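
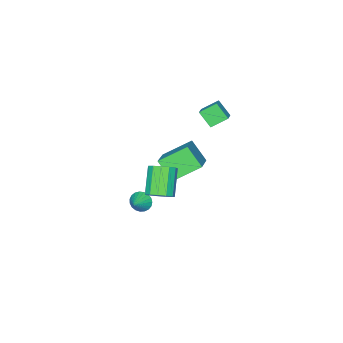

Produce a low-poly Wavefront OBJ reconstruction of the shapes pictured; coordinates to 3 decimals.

v 2.737 -1.802 -0.69
v 3.109 -2.336 -0.947
v 3.703 -1.418 -0.09
v 3.152 -2.13 -1.148
v 3.124 -1.867 -1.27
v 3.028 -1.593 -1.292
v 2.882 -1.355 -1.209
v 2.712 -1.194 -1.037
v 2.545 -1.138 -0.805
v 2.412 -1.197 -0.553
v 2.335 -1.36 -0.325
v 2.327 -1.6 -0.16
v 2.391 -1.875 -0.086
v 2.514 -2.136 -0.117
v 2.676 -2.34 -0.247
v 2.848 -2.451 -0.454
v 3.001 -2.45 -0.702
v -2.417 -3.88 -2.975
v -2.405 -5.072 -1.792
v -3.895 -2.837 -1.91
v -3.883 -4.029 -0.726
v -0.897 -2.811 -1.914
v -0.885 -4.003 -0.73
v -2.375 -1.768 -0.848
v -2.363 -2.96 0.335
v -4.77 -1.747 2.557
v -4.707 -2.639 3.46
v -4.085 -1.287 2.964
v -4.022 -2.179 3.867
v -3.938 -2.381 1.873
v -3.875 -3.273 2.776
v -3.253 -1.921 2.28
v -3.19 -2.813 3.183
v 4.318 1.285 3.042
v 4.966 0.81 3.285
v 3.87 -0.021 4.581
v 3.222 0.455 4.338
v 4.982 1.202 3.55
v 3.886 0.371 4.846
v 4.787 1.621 3.653
v 3.69 0.79 4.949
v 4.443 1.933 3.562
v 3.347 1.102 4.859
v 4.059 2.04 3.306
v 2.963 1.209 4.602
v 3.758 1.907 2.966
v 2.662 1.076 4.262
v 3.634 1.577 2.65
v 2.538 0.746 3.946
v 3.728 1.154 2.459
v 2.632 0.323 3.755
v 4.009 0.773 2.452
v 2.913 -0.057 3.748
v 4.388 0.555 2.633
v 3.292 -0.276 3.929
v 4.745 0.569 2.944
v 3.649 -0.262 4.24
f 2 1 4
f 2 4 3
f 4 1 5
f 4 5 3
f 5 1 6
f 5 6 3
f 6 1 7
f 6 7 3
f 7 1 8
f 7 8 3
f 8 1 9
f 8 9 3
f 9 1 10
f 9 10 3
f 10 1 11
f 10 11 3
f 11 1 12
f 11 12 3
f 12 1 13
f 12 13 3
f 13 1 14
f 13 14 3
f 14 1 15
f 14 15 3
f 15 1 16
f 15 16 3
f 16 1 17
f 16 17 3
f 17 1 2
f 17 2 3
f 19 21 18
f 22 19 18
f 18 21 20
f 20 22 18
f 19 25 21
f 23 19 22
f 23 25 19
f 21 25 20
f 24 22 20
f 20 25 24
f 24 23 22
f 25 23 24
f 27 29 26
f 30 27 26
f 26 29 28
f 28 30 26
f 27 33 29
f 31 27 30
f 31 33 27
f 29 33 28
f 32 30 28
f 28 33 32
f 32 31 30
f 33 31 32
f 35 34 38
f 35 38 36
f 36 38 39
f 36 39 37
f 38 34 40
f 38 40 39
f 39 40 41
f 39 41 37
f 40 34 42
f 40 42 41
f 41 42 43
f 41 43 37
f 42 34 44
f 42 44 43
f 43 44 45
f 43 45 37
f 44 34 46
f 44 46 45
f 45 46 47
f 45 47 37
f 46 34 48
f 46 48 47
f 47 48 49
f 47 49 37
f 48 34 50
f 48 50 49
f 49 50 51
f 49 51 37
f 50 34 52
f 50 52 51
f 51 52 53
f 51 53 37
f 52 34 54
f 52 54 53
f 53 54 55
f 53 55 37
f 54 34 56
f 54 56 55
f 55 56 57
f 55 57 37
f 56 34 35
f 56 35 57
f 57 35 36
f 57 36 37



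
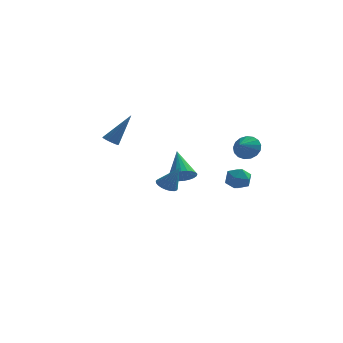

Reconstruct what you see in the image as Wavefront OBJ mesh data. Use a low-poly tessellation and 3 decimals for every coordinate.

v 2.417 3.964 0.08
v 3.183 4.216 -0.118
v 2.917 2.804 0.538
v 3.683 3.056 0.34
v 3.273 3.423 0.963
v 2.964 4.14 0.679
v 3.136 2.88 -0.259
v 2.827 3.597 -0.543
v 3.627 3.546 -0.328
v 3.712 3.882 0.427
v 2.388 3.138 -0.007
v 2.473 3.474 0.748
v 0.209 2.2 0.711
v 0.771 1.911 1.202
v -0.309 3.5 2.069
v 0.93 2.133 1.051
v 0.98 2.364 0.848
v 0.912 2.571 0.624
v 0.738 2.721 0.414
v 0.483 2.792 0.248
v 0.186 2.773 0.153
v -0.107 2.666 0.144
v -0.352 2.489 0.22
v -0.512 2.267 0.371
v -0.562 2.035 0.575
v -0.494 1.829 0.798
v -0.319 1.678 1.009
v -0.064 1.607 1.174
v 0.233 1.627 1.269
v 0.526 1.733 1.279
v 3.824 0.882 3.452
v 4.079 0.446 2.832
v 3.516 -0.002 3.948
v 4.385 0.468 3.061
v 4.563 0.584 3.379
v 4.571 0.769 3.715
v 4.408 0.98 3.99
v 4.112 1.169 4.141
v 3.749 1.291 4.135
v 3.404 1.321 3.973
v 3.155 1.249 3.691
v 3.059 1.094 3.354
v 3.138 0.89 3.04
v 3.375 0.685 2.82
v 3.714 0.524 2.745
v -3.779 2.489 2.986
v -3.33 2.336 2.773
v -2.741 3.071 4.754
v -3.355 2.594 2.703
v -3.494 2.825 2.709
v -3.709 2.966 2.789
v -3.943 2.979 2.922
v -4.133 2.861 3.072
v -4.228 2.643 3.199
v -4.202 2.385 3.27
v -4.063 2.154 3.264
v -3.848 2.013 3.184
v -3.615 2 3.051
v -3.425 2.118 2.901
v 0.239 -3.278 2.053
v 0.676 -2.879 1.866
v 0.901 -3.402 3.327
v 0.501 -2.721 1.972
v 0.281 -2.66 2.092
v 0.054 -2.706 2.206
v -0.141 -2.85 2.293
v -0.27 -3.069 2.338
v -0.311 -3.323 2.335
v -0.257 -3.57 2.283
v -0.117 -3.766 2.191
v 0.085 -3.878 2.075
v 0.313 -3.886 1.956
v 0.529 -3.788 1.853
v 0.694 -3.603 1.785
v 0.781 -3.361 1.764
v 0.775 -3.105 1.792
f 1 12 6
f 1 6 2
f 1 2 8
f 1 8 11
f 1 11 12
f 2 6 10
f 6 12 5
f 12 11 3
f 11 8 7
f 8 2 9
f 4 10 5
f 4 5 3
f 4 3 7
f 4 7 9
f 4 9 10
f 5 10 6
f 3 5 12
f 7 3 11
f 9 7 8
f 10 9 2
f 14 13 16
f 14 16 15
f 16 13 17
f 16 17 15
f 17 13 18
f 17 18 15
f 18 13 19
f 18 19 15
f 19 13 20
f 19 20 15
f 20 13 21
f 20 21 15
f 21 13 22
f 21 22 15
f 22 13 23
f 22 23 15
f 23 13 24
f 23 24 15
f 24 13 25
f 24 25 15
f 25 13 26
f 25 26 15
f 26 13 27
f 26 27 15
f 27 13 28
f 27 28 15
f 28 13 29
f 28 29 15
f 29 13 30
f 29 30 15
f 30 13 14
f 30 14 15
f 32 31 34
f 32 34 33
f 34 31 35
f 34 35 33
f 35 31 36
f 35 36 33
f 36 31 37
f 36 37 33
f 37 31 38
f 37 38 33
f 38 31 39
f 38 39 33
f 39 31 40
f 39 40 33
f 40 31 41
f 40 41 33
f 41 31 42
f 41 42 33
f 42 31 43
f 42 43 33
f 43 31 44
f 43 44 33
f 44 31 45
f 44 45 33
f 45 31 32
f 45 32 33
f 47 46 49
f 47 49 48
f 49 46 50
f 49 50 48
f 50 46 51
f 50 51 48
f 51 46 52
f 51 52 48
f 52 46 53
f 52 53 48
f 53 46 54
f 53 54 48
f 54 46 55
f 54 55 48
f 55 46 56
f 55 56 48
f 56 46 57
f 56 57 48
f 57 46 58
f 57 58 48
f 58 46 59
f 58 59 48
f 59 46 47
f 59 47 48
f 61 60 63
f 61 63 62
f 63 60 64
f 63 64 62
f 64 60 65
f 64 65 62
f 65 60 66
f 65 66 62
f 66 60 67
f 66 67 62
f 67 60 68
f 67 68 62
f 68 60 69
f 68 69 62
f 69 60 70
f 69 70 62
f 70 60 71
f 70 71 62
f 71 60 72
f 71 72 62
f 72 60 73
f 72 73 62
f 73 60 74
f 73 74 62
f 74 60 75
f 74 75 62
f 75 60 76
f 75 76 62
f 76 60 61
f 76 61 62



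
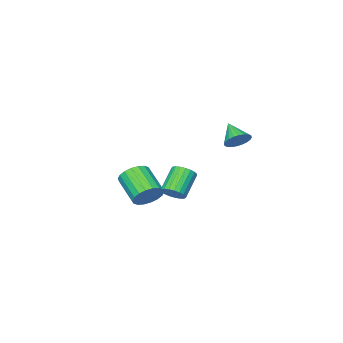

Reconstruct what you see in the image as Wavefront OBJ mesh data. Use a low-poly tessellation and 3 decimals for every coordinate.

v 0.924 4.572 3.484
v 1.243 4.996 4.148
v 0.596 3.388 4.396
v 0.925 5.091 4.157
v 0.607 5.107 4.064
v 0.338 5.041 3.882
v 0.157 4.904 3.639
v 0.094 4.717 3.373
v 0.156 4.507 3.124
v 0.336 4.307 2.93
v 0.605 4.148 2.819
v 0.923 4.053 2.81
v 1.241 4.037 2.904
v 1.51 4.102 3.086
v 1.691 4.239 3.328
v 1.754 4.427 3.594
v 1.691 4.636 3.843
v 1.512 4.836 4.038
v 1.772 -2.37 -3.282
v 2.766 -2.688 -3.464
v 2.383 -4.529 -2.341
v 1.388 -4.21 -2.158
v 2.805 -2.449 -3.059
v 2.422 -4.29 -1.936
v 2.639 -2.195 -2.699
v 2.256 -4.035 -1.575
v 2.302 -1.974 -2.453
v 1.918 -3.815 -1.33
v 1.859 -1.833 -2.372
v 1.476 -3.673 -1.249
v 1.399 -1.797 -2.471
v 1.016 -3.638 -1.348
v 1.013 -1.875 -2.731
v 0.63 -3.716 -1.607
v 0.777 -2.051 -3.099
v 0.394 -3.892 -1.976
v 0.738 -2.29 -3.504
v 0.355 -4.131 -2.381
v 0.904 -2.545 -3.865
v 0.521 -4.385 -2.741
v 1.242 -2.765 -4.11
v 0.858 -4.606 -2.987
v 1.684 -2.907 -4.191
v 1.301 -4.747 -3.068
v 2.144 -2.942 -4.092
v 1.761 -4.783 -2.969
v 2.53 -2.864 -3.833
v 2.147 -4.705 -2.709
v 2.848 1.154 -1.437
v 3.344 1.356 -0.843
v 2.029 0.848 0.43
v 1.532 0.646 -0.163
v 3.182 1.641 -0.897
v 1.867 1.133 0.376
v 2.962 1.842 -1.045
v 1.646 1.334 0.229
v 2.722 1.924 -1.26
v 1.406 1.416 0.014
v 2.503 1.873 -1.506
v 1.188 1.365 -0.232
v 2.345 1.697 -1.74
v 1.029 1.189 -0.466
v 2.273 1.428 -1.921
v 0.958 0.92 -0.647
v 2.3 1.111 -2.019
v 0.985 0.603 -0.745
v 2.423 0.802 -2.016
v 1.108 0.294 -0.742
v 2.618 0.553 -1.913
v 1.303 0.045 -0.639
v 2.854 0.409 -1.728
v 1.539 -0.099 -0.454
v 3.088 0.393 -1.492
v 1.773 -0.115 -0.218
v 3.281 0.509 -1.247
v 1.966 0.001 0.027
v 3.399 0.736 -1.035
v 2.083 0.228 0.239
v 3.421 1.036 -0.892
v 2.106 0.528 0.382
f 2 1 4
f 2 4 3
f 4 1 5
f 4 5 3
f 5 1 6
f 5 6 3
f 6 1 7
f 6 7 3
f 7 1 8
f 7 8 3
f 8 1 9
f 8 9 3
f 9 1 10
f 9 10 3
f 10 1 11
f 10 11 3
f 11 1 12
f 11 12 3
f 12 1 13
f 12 13 3
f 13 1 14
f 13 14 3
f 14 1 15
f 14 15 3
f 15 1 16
f 15 16 3
f 16 1 17
f 16 17 3
f 17 1 18
f 17 18 3
f 18 1 2
f 18 2 3
f 20 19 23
f 20 23 21
f 21 23 24
f 21 24 22
f 23 19 25
f 23 25 24
f 24 25 26
f 24 26 22
f 25 19 27
f 25 27 26
f 26 27 28
f 26 28 22
f 27 19 29
f 27 29 28
f 28 29 30
f 28 30 22
f 29 19 31
f 29 31 30
f 30 31 32
f 30 32 22
f 31 19 33
f 31 33 32
f 32 33 34
f 32 34 22
f 33 19 35
f 33 35 34
f 34 35 36
f 34 36 22
f 35 19 37
f 35 37 36
f 36 37 38
f 36 38 22
f 37 19 39
f 37 39 38
f 38 39 40
f 38 40 22
f 39 19 41
f 39 41 40
f 40 41 42
f 40 42 22
f 41 19 43
f 41 43 42
f 42 43 44
f 42 44 22
f 43 19 45
f 43 45 44
f 44 45 46
f 44 46 22
f 45 19 47
f 45 47 46
f 46 47 48
f 46 48 22
f 47 19 20
f 47 20 48
f 48 20 21
f 48 21 22
f 50 49 53
f 50 53 51
f 51 53 54
f 51 54 52
f 53 49 55
f 53 55 54
f 54 55 56
f 54 56 52
f 55 49 57
f 55 57 56
f 56 57 58
f 56 58 52
f 57 49 59
f 57 59 58
f 58 59 60
f 58 60 52
f 59 49 61
f 59 61 60
f 60 61 62
f 60 62 52
f 61 49 63
f 61 63 62
f 62 63 64
f 62 64 52
f 63 49 65
f 63 65 64
f 64 65 66
f 64 66 52
f 65 49 67
f 65 67 66
f 66 67 68
f 66 68 52
f 67 49 69
f 67 69 68
f 68 69 70
f 68 70 52
f 69 49 71
f 69 71 70
f 70 71 72
f 70 72 52
f 71 49 73
f 71 73 72
f 72 73 74
f 72 74 52
f 73 49 75
f 73 75 74
f 74 75 76
f 74 76 52
f 75 49 77
f 75 77 76
f 76 77 78
f 76 78 52
f 77 49 79
f 77 79 78
f 78 79 80
f 78 80 52
f 79 49 50
f 79 50 80
f 80 50 51
f 80 51 52



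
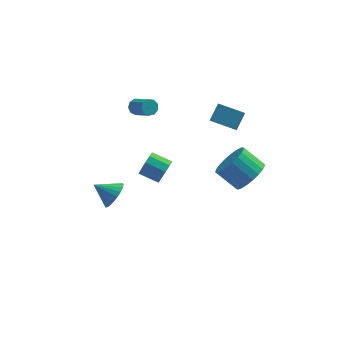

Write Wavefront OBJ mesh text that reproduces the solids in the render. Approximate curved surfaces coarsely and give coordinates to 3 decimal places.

v -1.44 2.932 2.079
v -1.202 2.761 1.65
v -0.502 1.876 2.392
v -0.74 2.048 2.821
v -1.016 3.028 1.793
v -0.316 2.143 2.535
v -1.029 3.251 2.071
v -0.329 2.366 2.813
v -1.234 3.324 2.352
v -0.534 2.439 3.094
v -1.535 3.214 2.505
v -0.836 2.33 3.247
v -1.792 2.973 2.459
v -1.092 2.088 3.201
v -1.884 2.712 2.236
v -1.184 1.827 2.977
v -1.768 2.555 1.938
v -1.069 1.67 2.68
v -1.499 2.574 1.707
v -0.799 1.689 2.449
v -2.663 -0.006 -2.734
v -2.317 -0.412 -2.047
v -3.737 0.246 -2.046
v -2.21 -0.093 -1.997
v -2.173 0.238 -2.059
v -2.209 0.533 -2.224
v -2.315 0.745 -2.466
v -2.474 0.843 -2.75
v -2.662 0.812 -3.031
v -2.85 0.657 -3.267
v -3.009 0.4 -3.422
v -3.116 0.082 -3.472
v -3.154 -0.25 -3.41
v -3.117 -0.544 -3.245
v -3.011 -0.757 -3.003
v -2.852 -0.855 -2.719
v -2.665 -0.824 -2.438
v -2.477 -0.668 -2.202
v 3.745 1.001 1.803
v 3.652 0.419 2.373
v 2.435 1.513 2.113
v 2.343 0.932 2.683
v 4.197 1.688 2.577
v 4.105 1.107 3.147
v 2.888 2.201 2.887
v 2.795 1.619 3.457
v 0.021 0.093 -0.855
v 0.375 0.384 -0.235
v -0.648 0.797 0.154
v -1.001 0.507 -0.465
v 0.379 0.716 -0.576
v -0.644 1.129 -0.187
v 0.247 0.81 -1.023
v -0.776 1.223 -0.634
v 0.029 0.63 -1.406
v -0.994 1.044 -1.017
v -0.192 0.246 -1.578
v -1.215 0.659 -1.189
v -0.332 -0.197 -1.474
v -1.355 0.216 -1.085
v -0.336 -0.529 -1.133
v -1.359 -0.116 -0.744
v -0.204 -0.623 -0.686
v -1.227 -0.21 -0.297
v 0.014 -0.444 -0.303
v -1.009 -0.03 0.086
v 0.235 -0.059 -0.131
v -0.788 0.354 0.258
v 4.182 -4.201 2.88
v 4.537 -4.783 3.625
v 3.513 -4.281 4.505
v 3.158 -3.699 3.76
v 4.756 -4.429 3.679
v 3.733 -3.927 4.559
v 4.877 -4.036 3.594
v 3.853 -3.533 4.474
v 4.877 -3.671 3.386
v 3.853 -3.169 4.266
v 4.757 -3.398 3.09
v 3.733 -2.896 3.97
v 4.537 -3.264 2.758
v 3.514 -2.761 3.638
v 4.256 -3.292 2.447
v 3.233 -2.789 3.327
v 3.962 -3.477 2.211
v 2.939 -2.974 3.091
v 3.707 -3.787 2.091
v 2.683 -3.285 2.971
v 3.533 -4.169 2.107
v 2.509 -3.667 2.987
v 3.471 -4.557 2.257
v 2.448 -4.054 3.136
v 3.533 -4.883 2.514
v 2.509 -4.38 3.394
v 3.706 -5.091 2.835
v 2.683 -4.589 3.715
v 3.962 -5.145 3.164
v 2.938 -4.643 4.043
v 4.256 -5.036 3.443
v 3.232 -4.534 4.323
f 2 1 5
f 2 5 3
f 3 5 6
f 3 6 4
f 5 1 7
f 5 7 6
f 6 7 8
f 6 8 4
f 7 1 9
f 7 9 8
f 8 9 10
f 8 10 4
f 9 1 11
f 9 11 10
f 10 11 12
f 10 12 4
f 11 1 13
f 11 13 12
f 12 13 14
f 12 14 4
f 13 1 15
f 13 15 14
f 14 15 16
f 14 16 4
f 15 1 17
f 15 17 16
f 16 17 18
f 16 18 4
f 17 1 19
f 17 19 18
f 18 19 20
f 18 20 4
f 19 1 2
f 19 2 20
f 20 2 3
f 20 3 4
f 22 21 24
f 22 24 23
f 24 21 25
f 24 25 23
f 25 21 26
f 25 26 23
f 26 21 27
f 26 27 23
f 27 21 28
f 27 28 23
f 28 21 29
f 28 29 23
f 29 21 30
f 29 30 23
f 30 21 31
f 30 31 23
f 31 21 32
f 31 32 23
f 32 21 33
f 32 33 23
f 33 21 34
f 33 34 23
f 34 21 35
f 34 35 23
f 35 21 36
f 35 36 23
f 36 21 37
f 36 37 23
f 37 21 38
f 37 38 23
f 38 21 22
f 38 22 23
f 40 42 39
f 43 40 39
f 39 42 41
f 41 43 39
f 40 46 42
f 44 40 43
f 44 46 40
f 42 46 41
f 45 43 41
f 41 46 45
f 45 44 43
f 46 44 45
f 48 47 51
f 48 51 49
f 49 51 52
f 49 52 50
f 51 47 53
f 51 53 52
f 52 53 54
f 52 54 50
f 53 47 55
f 53 55 54
f 54 55 56
f 54 56 50
f 55 47 57
f 55 57 56
f 56 57 58
f 56 58 50
f 57 47 59
f 57 59 58
f 58 59 60
f 58 60 50
f 59 47 61
f 59 61 60
f 60 61 62
f 60 62 50
f 61 47 63
f 61 63 62
f 62 63 64
f 62 64 50
f 63 47 65
f 63 65 64
f 64 65 66
f 64 66 50
f 65 47 67
f 65 67 66
f 66 67 68
f 66 68 50
f 67 47 48
f 67 48 68
f 68 48 49
f 68 49 50
f 70 69 73
f 70 73 71
f 71 73 74
f 71 74 72
f 73 69 75
f 73 75 74
f 74 75 76
f 74 76 72
f 75 69 77
f 75 77 76
f 76 77 78
f 76 78 72
f 77 69 79
f 77 79 78
f 78 79 80
f 78 80 72
f 79 69 81
f 79 81 80
f 80 81 82
f 80 82 72
f 81 69 83
f 81 83 82
f 82 83 84
f 82 84 72
f 83 69 85
f 83 85 84
f 84 85 86
f 84 86 72
f 85 69 87
f 85 87 86
f 86 87 88
f 86 88 72
f 87 69 89
f 87 89 88
f 88 89 90
f 88 90 72
f 89 69 91
f 89 91 90
f 90 91 92
f 90 92 72
f 91 69 93
f 91 93 92
f 92 93 94
f 92 94 72
f 93 69 95
f 93 95 94
f 94 95 96
f 94 96 72
f 95 69 97
f 95 97 96
f 96 97 98
f 96 98 72
f 97 69 99
f 97 99 98
f 98 99 100
f 98 100 72
f 99 69 70
f 99 70 100
f 100 70 71
f 100 71 72



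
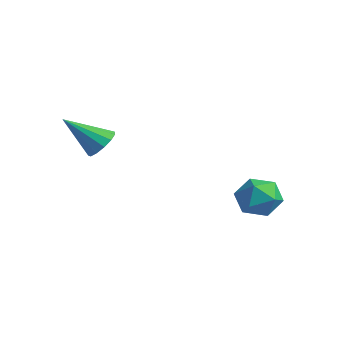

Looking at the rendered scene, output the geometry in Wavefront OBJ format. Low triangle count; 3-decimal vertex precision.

v -1.664 -3.17 -0.544
v -1.072 -3.736 -0.77
v -2.456 -4.57 0.884
v -0.883 -3.479 -0.413
v -0.942 -3.124 -0.098
v -1.23 -2.783 0.077
v -1.656 -2.566 0.054
v -2.085 -2.54 -0.159
v -2.38 -2.714 -0.493
v -2.447 -3.033 -0.844
v -2.266 -3.396 -1.099
v -1.894 -3.687 -1.178
v -1.449 -3.814 -1.055
v 2.254 1.273 -3.042
v 2.924 1.853 -3.702
v 3.636 0.887 -1.978
v 4.306 1.467 -2.638
v 3.543 1.986 -2.031
v 2.688 2.224 -2.689
v 3.872 0.516 -2.991
v 3.017 0.754 -3.649
v 3.923 1.385 -3.67
v 3.72 2.294 -3.077
v 2.84 0.446 -2.603
v 2.637 1.355 -2.01
f 2 1 4
f 2 4 3
f 4 1 5
f 4 5 3
f 5 1 6
f 5 6 3
f 6 1 7
f 6 7 3
f 7 1 8
f 7 8 3
f 8 1 9
f 8 9 3
f 9 1 10
f 9 10 3
f 10 1 11
f 10 11 3
f 11 1 12
f 11 12 3
f 12 1 13
f 12 13 3
f 13 1 2
f 13 2 3
f 14 25 19
f 14 19 15
f 14 15 21
f 14 21 24
f 14 24 25
f 15 19 23
f 19 25 18
f 25 24 16
f 24 21 20
f 21 15 22
f 17 23 18
f 17 18 16
f 17 16 20
f 17 20 22
f 17 22 23
f 18 23 19
f 16 18 25
f 20 16 24
f 22 20 21
f 23 22 15



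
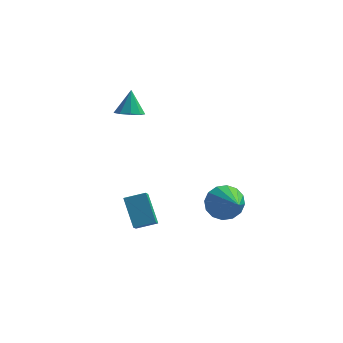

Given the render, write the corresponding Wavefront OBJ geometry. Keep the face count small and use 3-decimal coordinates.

v -2.01 0.041 -4.331
v -2.719 1.069 -2.993
v -2.08 0.925 -5.047
v -2.789 1.953 -3.709
v -0.971 0.367 -4.031
v -1.68 1.395 -2.693
v -1.041 1.251 -4.747
v -1.75 2.279 -3.409
v -2.84 3.128 1.792
v -2.192 2.742 1.991
v -2.86 3.752 3.068
v -2.064 3.209 1.765
v -2.3 3.637 1.552
v -2.788 3.828 1.451
v -3.3 3.691 1.51
v -3.597 3.291 1.701
v -3.54 2.814 1.934
v -3.155 2.485 2.102
v -2.622 2.457 2.124
v 2.068 2.26 -3.507
v 2.88 2.304 -4.171
v 3.032 0.64 -2.433
v 3.009 2.646 -3.769
v 2.885 2.885 -3.297
v 2.543 2.957 -2.881
v 2.073 2.842 -2.633
v 1.602 2.572 -2.619
v 1.256 2.217 -2.842
v 1.127 1.875 -3.244
v 1.251 1.636 -3.716
v 1.593 1.564 -4.132
v 2.063 1.679 -4.381
v 2.534 1.949 -4.395
f 2 4 1
f 5 2 1
f 1 4 3
f 3 5 1
f 2 8 4
f 6 2 5
f 6 8 2
f 4 8 3
f 7 5 3
f 3 8 7
f 7 6 5
f 8 6 7
f 10 9 12
f 10 12 11
f 12 9 13
f 12 13 11
f 13 9 14
f 13 14 11
f 14 9 15
f 14 15 11
f 15 9 16
f 15 16 11
f 16 9 17
f 16 17 11
f 17 9 18
f 17 18 11
f 18 9 19
f 18 19 11
f 19 9 10
f 19 10 11
f 21 20 23
f 21 23 22
f 23 20 24
f 23 24 22
f 24 20 25
f 24 25 22
f 25 20 26
f 25 26 22
f 26 20 27
f 26 27 22
f 27 20 28
f 27 28 22
f 28 20 29
f 28 29 22
f 29 20 30
f 29 30 22
f 30 20 31
f 30 31 22
f 31 20 32
f 31 32 22
f 32 20 33
f 32 33 22
f 33 20 21
f 33 21 22



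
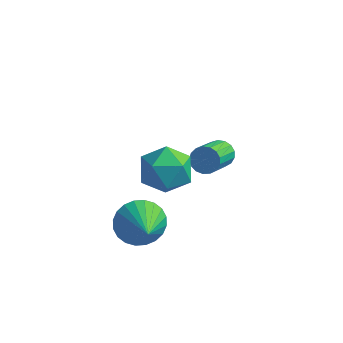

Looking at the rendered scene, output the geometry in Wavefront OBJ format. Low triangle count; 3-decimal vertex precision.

v -1.708 1.1 0.426
v -1.075 0.895 -0.304
v -1.465 -0.355 1.044
v -0.832 -0.56 0.314
v -0.593 0.108 1.002
v -0.744 1.008 0.62
v -1.796 -0.468 0.12
v -1.947 0.432 -0.262
v -1.129 -0.073 -0.494
v -0.386 0.283 0.051
v -2.154 0.257 0.689
v -1.411 0.613 1.234
v -1.247 4.576 -2.766
v -0.924 4.329 -3.152
v -0.891 2.977 -2.259
v -1.213 3.224 -1.874
v -0.749 4.443 -2.985
v -0.715 3.092 -2.093
v -0.687 4.588 -2.769
v -0.653 3.237 -1.876
v -0.753 4.73 -2.551
v -0.72 3.379 -1.658
v -0.933 4.837 -2.383
v -0.899 3.485 -1.49
v -1.184 4.884 -2.303
v -1.151 3.532 -1.41
v -1.45 4.86 -2.329
v -1.417 3.508 -1.436
v -1.669 4.771 -2.455
v -1.636 3.42 -1.562
v -1.791 4.638 -2.652
v -1.758 3.286 -1.76
v -1.789 4.49 -2.876
v -1.756 3.138 -1.983
v -1.662 4.362 -3.075
v -1.629 3.01 -2.182
v -1.44 4.283 -3.203
v -1.407 2.931 -2.31
v -1.174 4.271 -3.231
v -1.141 2.919 -2.338
v -2.328 0.45 -3.285
v -1.537 0.87 -3.497
v -1.452 -0.73 -2.355
v -1.628 1.041 -3.194
v -1.826 1.122 -2.906
v -2.1 1.1 -2.675
v -2.409 0.98 -2.537
v -2.705 0.779 -2.513
v -2.944 0.528 -2.607
v -3.09 0.265 -2.804
v -3.119 0.031 -3.074
v -3.028 -0.14 -3.376
v -2.83 -0.221 -3.665
v -2.556 -0.199 -3.895
v -2.247 -0.079 -4.033
v -1.95 0.122 -4.057
v -1.711 0.373 -3.964
v -1.566 0.636 -3.767
f 1 12 6
f 1 6 2
f 1 2 8
f 1 8 11
f 1 11 12
f 2 6 10
f 6 12 5
f 12 11 3
f 11 8 7
f 8 2 9
f 4 10 5
f 4 5 3
f 4 3 7
f 4 7 9
f 4 9 10
f 5 10 6
f 3 5 12
f 7 3 11
f 9 7 8
f 10 9 2
f 14 13 17
f 14 17 15
f 15 17 18
f 15 18 16
f 17 13 19
f 17 19 18
f 18 19 20
f 18 20 16
f 19 13 21
f 19 21 20
f 20 21 22
f 20 22 16
f 21 13 23
f 21 23 22
f 22 23 24
f 22 24 16
f 23 13 25
f 23 25 24
f 24 25 26
f 24 26 16
f 25 13 27
f 25 27 26
f 26 27 28
f 26 28 16
f 27 13 29
f 27 29 28
f 28 29 30
f 28 30 16
f 29 13 31
f 29 31 30
f 30 31 32
f 30 32 16
f 31 13 33
f 31 33 32
f 32 33 34
f 32 34 16
f 33 13 35
f 33 35 34
f 34 35 36
f 34 36 16
f 35 13 37
f 35 37 36
f 36 37 38
f 36 38 16
f 37 13 39
f 37 39 38
f 38 39 40
f 38 40 16
f 39 13 14
f 39 14 40
f 40 14 15
f 40 15 16
f 42 41 44
f 42 44 43
f 44 41 45
f 44 45 43
f 45 41 46
f 45 46 43
f 46 41 47
f 46 47 43
f 47 41 48
f 47 48 43
f 48 41 49
f 48 49 43
f 49 41 50
f 49 50 43
f 50 41 51
f 50 51 43
f 51 41 52
f 51 52 43
f 52 41 53
f 52 53 43
f 53 41 54
f 53 54 43
f 54 41 55
f 54 55 43
f 55 41 56
f 55 56 43
f 56 41 57
f 56 57 43
f 57 41 58
f 57 58 43
f 58 41 42
f 58 42 43



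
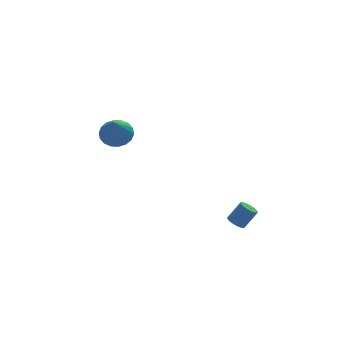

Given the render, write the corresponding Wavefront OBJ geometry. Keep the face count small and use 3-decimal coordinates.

v -1.106 4.089 3.054
v -0.453 3.371 2.812
v -1.634 3.011 4.826
v -0.207 3.651 3.055
v -0.139 4.018 3.298
v -0.263 4.399 3.493
v -0.554 4.718 3.6
v -0.954 4.912 3.6
v -1.385 4.944 3.491
v -1.76 4.806 3.295
v -2.006 4.526 3.052
v -2.074 4.159 2.809
v -1.95 3.778 2.615
v -1.659 3.459 2.507
v -1.259 3.265 2.508
v -0.828 3.233 2.617
v 2.968 -3.816 -0.085
v 3.398 -3.664 -0.427
v 4.182 -3.613 0.583
v 3.752 -3.764 0.925
v 3.274 -3.41 -0.343
v 4.058 -3.359 0.667
v 3.068 -3.265 -0.191
v 3.852 -3.213 0.82
v 2.835 -3.267 -0.01
v 3.619 -3.215 1.001
v 2.637 -3.416 0.151
v 3.422 -3.364 1.161
v 2.529 -3.672 0.249
v 3.313 -3.621 1.259
v 2.538 -3.967 0.257
v 3.322 -3.916 1.267
v 2.662 -4.221 0.173
v 3.446 -4.17 1.183
v 2.868 -4.367 0.02
v 3.652 -4.315 1.031
v 3.101 -4.365 -0.161
v 3.885 -4.313 0.85
v 3.298 -4.216 -0.321
v 4.083 -4.164 0.689
v 3.407 -3.959 -0.419
v 4.191 -3.908 0.591
f 2 1 4
f 2 4 3
f 4 1 5
f 4 5 3
f 5 1 6
f 5 6 3
f 6 1 7
f 6 7 3
f 7 1 8
f 7 8 3
f 8 1 9
f 8 9 3
f 9 1 10
f 9 10 3
f 10 1 11
f 10 11 3
f 11 1 12
f 11 12 3
f 12 1 13
f 12 13 3
f 13 1 14
f 13 14 3
f 14 1 15
f 14 15 3
f 15 1 16
f 15 16 3
f 16 1 2
f 16 2 3
f 18 17 21
f 18 21 19
f 19 21 22
f 19 22 20
f 21 17 23
f 21 23 22
f 22 23 24
f 22 24 20
f 23 17 25
f 23 25 24
f 24 25 26
f 24 26 20
f 25 17 27
f 25 27 26
f 26 27 28
f 26 28 20
f 27 17 29
f 27 29 28
f 28 29 30
f 28 30 20
f 29 17 31
f 29 31 30
f 30 31 32
f 30 32 20
f 31 17 33
f 31 33 32
f 32 33 34
f 32 34 20
f 33 17 35
f 33 35 34
f 34 35 36
f 34 36 20
f 35 17 37
f 35 37 36
f 36 37 38
f 36 38 20
f 37 17 39
f 37 39 38
f 38 39 40
f 38 40 20
f 39 17 41
f 39 41 40
f 40 41 42
f 40 42 20
f 41 17 18
f 41 18 42
f 42 18 19
f 42 19 20



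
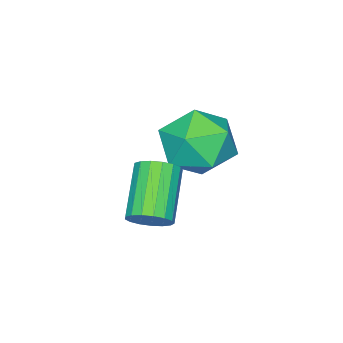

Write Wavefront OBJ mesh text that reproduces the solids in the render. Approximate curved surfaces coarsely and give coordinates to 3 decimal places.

v 1.626 1.047 -1.004
v 2.04 0.853 -0.648
v 0.929 0.258 0.32
v 0.514 0.453 -0.036
v 1.986 1.108 -0.554
v 0.874 0.513 0.415
v 1.849 1.35 -0.563
v 0.738 0.755 0.406
v 1.661 1.522 -0.673
v 0.55 0.927 0.296
v 1.465 1.585 -0.858
v 0.354 0.99 0.11
v 1.306 1.526 -1.078
v 0.194 0.931 -0.109
v 1.22 1.356 -1.28
v 0.108 0.762 -0.312
v 1.227 1.116 -1.42
v 0.115 0.522 -0.451
v 1.325 0.861 -1.464
v 0.214 0.266 -0.495
v 1.493 0.648 -1.403
v 0.381 0.053 -0.434
v 1.69 0.526 -1.25
v 0.579 -0.069 -0.282
v 1.873 0.524 -1.042
v 0.762 -0.071 -0.073
v 2 0.642 -0.824
v 0.888 0.047 0.144
v -1.922 0.688 0.4
v -1.083 1.321 0.66
v -0.877 -0.281 -0.62
v -0.038 0.352 -0.36
v -0.475 -0.3 0.386
v -1.121 0.299 1.016
v -0.839 0.741 -0.976
v -1.485 1.34 -0.346
v -0.413 1.354 -0.191
v -0.188 0.71 0.651
v -1.772 0.33 -0.611
v -1.547 -0.314 0.231
f 2 1 5
f 2 5 3
f 3 5 6
f 3 6 4
f 5 1 7
f 5 7 6
f 6 7 8
f 6 8 4
f 7 1 9
f 7 9 8
f 8 9 10
f 8 10 4
f 9 1 11
f 9 11 10
f 10 11 12
f 10 12 4
f 11 1 13
f 11 13 12
f 12 13 14
f 12 14 4
f 13 1 15
f 13 15 14
f 14 15 16
f 14 16 4
f 15 1 17
f 15 17 16
f 16 17 18
f 16 18 4
f 17 1 19
f 17 19 18
f 18 19 20
f 18 20 4
f 19 1 21
f 19 21 20
f 20 21 22
f 20 22 4
f 21 1 23
f 21 23 22
f 22 23 24
f 22 24 4
f 23 1 25
f 23 25 24
f 24 25 26
f 24 26 4
f 25 1 27
f 25 27 26
f 26 27 28
f 26 28 4
f 27 1 2
f 27 2 28
f 28 2 3
f 28 3 4
f 29 40 34
f 29 34 30
f 29 30 36
f 29 36 39
f 29 39 40
f 30 34 38
f 34 40 33
f 40 39 31
f 39 36 35
f 36 30 37
f 32 38 33
f 32 33 31
f 32 31 35
f 32 35 37
f 32 37 38
f 33 38 34
f 31 33 40
f 35 31 39
f 37 35 36
f 38 37 30



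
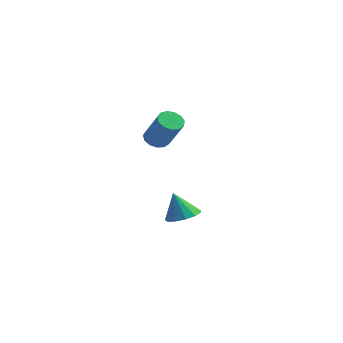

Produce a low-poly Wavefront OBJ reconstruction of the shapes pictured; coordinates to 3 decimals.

v -2.354 -0.469 -4.568
v -1.596 -0.65 -4.346
v -2.766 -0.631 -3.292
v -1.639 -0.198 -4.303
v -1.908 0.168 -4.343
v -2.319 0.332 -4.455
v -2.742 0.241 -4.603
v -3.041 -0.075 -4.739
v -3.122 -0.517 -4.821
v -2.96 -0.943 -4.823
v -2.605 -1.219 -4.743
v -2.171 -1.257 -4.608
v -1.795 -1.045 -4.46
v -2.304 -2.366 0.439
v -1.998 -2.734 0.093
v -0.97 -3.102 1.396
v -1.276 -2.734 1.741
v -1.854 -2.436 0.064
v -0.826 -2.803 1.366
v -1.853 -2.116 0.153
v -0.824 -2.483 1.456
v -1.995 -1.875 0.333
v -0.966 -2.243 1.636
v -2.235 -1.79 0.546
v -1.207 -2.158 1.849
v -2.497 -1.888 0.726
v -1.469 -2.256 2.029
v -2.698 -2.138 0.814
v -1.67 -2.506 2.117
v -2.774 -2.46 0.783
v -1.746 -2.828 2.086
v -2.701 -2.753 0.642
v -1.672 -3.12 1.945
v -2.501 -2.922 0.437
v -1.473 -3.29 1.74
v -2.24 -2.915 0.233
v -1.211 -3.283 1.536
f 2 1 4
f 2 4 3
f 4 1 5
f 4 5 3
f 5 1 6
f 5 6 3
f 6 1 7
f 6 7 3
f 7 1 8
f 7 8 3
f 8 1 9
f 8 9 3
f 9 1 10
f 9 10 3
f 10 1 11
f 10 11 3
f 11 1 12
f 11 12 3
f 12 1 13
f 12 13 3
f 13 1 2
f 13 2 3
f 15 14 18
f 15 18 16
f 16 18 19
f 16 19 17
f 18 14 20
f 18 20 19
f 19 20 21
f 19 21 17
f 20 14 22
f 20 22 21
f 21 22 23
f 21 23 17
f 22 14 24
f 22 24 23
f 23 24 25
f 23 25 17
f 24 14 26
f 24 26 25
f 25 26 27
f 25 27 17
f 26 14 28
f 26 28 27
f 27 28 29
f 27 29 17
f 28 14 30
f 28 30 29
f 29 30 31
f 29 31 17
f 30 14 32
f 30 32 31
f 31 32 33
f 31 33 17
f 32 14 34
f 32 34 33
f 33 34 35
f 33 35 17
f 34 14 36
f 34 36 35
f 35 36 37
f 35 37 17
f 36 14 15
f 36 15 37
f 37 15 16
f 37 16 17



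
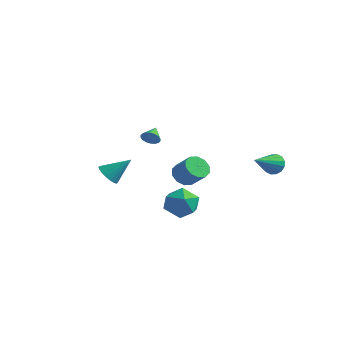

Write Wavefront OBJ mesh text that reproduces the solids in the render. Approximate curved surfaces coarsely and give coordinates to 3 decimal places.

v -4.478 -0.611 0.425
v -3.806 -0.662 -0.11
v -3.442 0.331 1.635
v -3.976 -0.336 -0.218
v -4.245 -0.065 -0.198
v -4.561 0.098 -0.055
v -4.86 0.121 0.183
v -5.083 -0.001 0.469
v -5.186 -0.244 0.746
v -5.149 -0.559 0.96
v -4.979 -0.885 1.067
v -4.71 -1.156 1.048
v -4.395 -1.319 0.905
v -4.096 -1.342 0.667
v -3.872 -1.22 0.381
v -3.769 -0.977 0.104
v 3.933 4.687 1.622
v 4.313 4.976 2.251
v 3.747 2.813 2.598
v 3.918 5.053 2.322
v 3.527 5.031 2.206
v 3.244 4.917 1.933
v 3.146 4.741 1.577
v 3.259 4.551 1.233
v 3.553 4.397 0.993
v 3.948 4.321 0.922
v 4.34 4.342 1.039
v 4.622 4.456 1.312
v 4.72 4.632 1.668
v 4.607 4.822 2.012
v -1.102 2.515 0.179
v -0.666 1.944 -0.364
v 0.437 1.814 0.659
v 0.002 2.385 1.201
v -0.495 2.46 -0.483
v 0.609 2.33 0.539
v -0.555 2.996 -0.35
v 0.548 2.866 0.673
v -0.824 3.349 -0.015
v 0.279 3.219 1.008
v -1.199 3.383 0.394
v -0.096 3.253 1.417
v -1.537 3.086 0.721
v -0.434 2.956 1.744
v -1.709 2.57 0.841
v -0.605 2.44 1.863
v -1.648 2.034 0.707
v -0.545 1.904 1.73
v -1.379 1.681 0.372
v -0.276 1.551 1.395
v -1.004 1.647 -0.037
v 0.099 1.517 0.986
v -2.319 0.786 3.576
v -1.945 1.1 3.179
v -2.621 1.734 4.044
v -2.188 1.091 3.041
v -2.458 1.021 3.009
v -2.7 0.904 3.089
v -2.867 0.764 3.266
v -2.925 0.628 3.504
v -2.863 0.524 3.757
v -2.693 0.471 3.974
v -2.45 0.48 4.112
v -2.18 0.55 4.144
v -1.938 0.667 4.064
v -1.771 0.807 3.887
v -1.713 0.943 3.649
v -1.775 1.047 3.396
v 2.491 -1.892 1.274
v 3.185 -2.216 0.379
v 2.135 -3.724 1.661
v 2.829 -4.048 0.766
v 3.299 -3.557 1.728
v 3.519 -2.425 1.489
v 1.801 -3.515 0.551
v 2.021 -2.383 0.312
v 2.758 -3.219 -0.068
v 3.684 -3.245 0.66
v 1.636 -2.695 1.38
v 2.562 -2.721 2.108
f 2 1 4
f 2 4 3
f 4 1 5
f 4 5 3
f 5 1 6
f 5 6 3
f 6 1 7
f 6 7 3
f 7 1 8
f 7 8 3
f 8 1 9
f 8 9 3
f 9 1 10
f 9 10 3
f 10 1 11
f 10 11 3
f 11 1 12
f 11 12 3
f 12 1 13
f 12 13 3
f 13 1 14
f 13 14 3
f 14 1 15
f 14 15 3
f 15 1 16
f 15 16 3
f 16 1 2
f 16 2 3
f 18 17 20
f 18 20 19
f 20 17 21
f 20 21 19
f 21 17 22
f 21 22 19
f 22 17 23
f 22 23 19
f 23 17 24
f 23 24 19
f 24 17 25
f 24 25 19
f 25 17 26
f 25 26 19
f 26 17 27
f 26 27 19
f 27 17 28
f 27 28 19
f 28 17 29
f 28 29 19
f 29 17 30
f 29 30 19
f 30 17 18
f 30 18 19
f 32 31 35
f 32 35 33
f 33 35 36
f 33 36 34
f 35 31 37
f 35 37 36
f 36 37 38
f 36 38 34
f 37 31 39
f 37 39 38
f 38 39 40
f 38 40 34
f 39 31 41
f 39 41 40
f 40 41 42
f 40 42 34
f 41 31 43
f 41 43 42
f 42 43 44
f 42 44 34
f 43 31 45
f 43 45 44
f 44 45 46
f 44 46 34
f 45 31 47
f 45 47 46
f 46 47 48
f 46 48 34
f 47 31 49
f 47 49 48
f 48 49 50
f 48 50 34
f 49 31 51
f 49 51 50
f 50 51 52
f 50 52 34
f 51 31 32
f 51 32 52
f 52 32 33
f 52 33 34
f 54 53 56
f 54 56 55
f 56 53 57
f 56 57 55
f 57 53 58
f 57 58 55
f 58 53 59
f 58 59 55
f 59 53 60
f 59 60 55
f 60 53 61
f 60 61 55
f 61 53 62
f 61 62 55
f 62 53 63
f 62 63 55
f 63 53 64
f 63 64 55
f 64 53 65
f 64 65 55
f 65 53 66
f 65 66 55
f 66 53 67
f 66 67 55
f 67 53 68
f 67 68 55
f 68 53 54
f 68 54 55
f 69 80 74
f 69 74 70
f 69 70 76
f 69 76 79
f 69 79 80
f 70 74 78
f 74 80 73
f 80 79 71
f 79 76 75
f 76 70 77
f 72 78 73
f 72 73 71
f 72 71 75
f 72 75 77
f 72 77 78
f 73 78 74
f 71 73 80
f 75 71 79
f 77 75 76
f 78 77 70



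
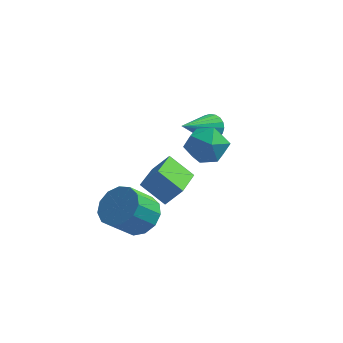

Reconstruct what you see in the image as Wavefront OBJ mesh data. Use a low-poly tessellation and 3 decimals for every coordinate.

v 0.985 4.294 0
v 1.334 4.466 0.547
v 0.295 2.706 0.94
v 1.091 4.596 0.589
v 0.83 4.674 0.53
v 0.596 4.687 0.379
v 0.43 4.632 0.163
v 0.359 4.518 -0.082
v 0.397 4.365 -0.312
v 0.536 4.2 -0.488
v 0.753 4.052 -0.58
v 1.011 3.945 -0.571
v 1.263 3.899 -0.464
v 1.468 3.921 -0.276
v 1.589 4.007 -0.04
v 1.606 4.143 0.202
v 1.516 4.305 0.41
v -0.284 2.369 -3.677
v -1.384 2.454 -2.798
v -0.472 4.345 -4.103
v -1.571 4.43 -3.224
v 0.391 2.61 -2.856
v -0.708 2.695 -1.977
v 0.204 4.586 -3.282
v -0.896 4.671 -2.403
v -0.631 0.412 -3.045
v 0.273 0.261 -2.643
v -0.326 -0.583 -1.614
v -1.229 -0.432 -2.015
v 0.062 0.718 -2.391
v -0.537 -0.126 -1.362
v -0.369 1.079 -2.346
v -0.968 0.234 -1.317
v -0.883 1.227 -2.523
v -1.482 0.383 -1.494
v -1.317 1.117 -2.866
v -1.916 0.273 -1.836
v -1.533 0.783 -3.265
v -2.132 -0.061 -2.236
v -1.462 0.331 -3.595
v -2.061 -0.513 -2.565
v -1.127 -0.095 -3.749
v -1.726 -0.939 -2.72
v -0.635 -0.36 -3.68
v -1.234 -1.204 -2.651
v -0.141 -0.38 -3.41
v -0.74 -1.224 -2.38
v 0.197 -0.149 -3.023
v -0.402 -0.993 -1.994
v 1.637 1.2 1.071
v 2.311 1.428 1.741
v 1.769 -0.328 1.459
v 2.443 -0.1 2.129
v 1.512 0.167 2.262
v 1.43 1.111 2.022
v 2.65 -0.011 1.178
v 2.568 0.933 0.938
v 2.937 0.68 1.807
v 2.234 0.79 2.477
v 1.846 0.31 0.723
v 1.143 0.42 1.393
f 2 1 4
f 2 4 3
f 4 1 5
f 4 5 3
f 5 1 6
f 5 6 3
f 6 1 7
f 6 7 3
f 7 1 8
f 7 8 3
f 8 1 9
f 8 9 3
f 9 1 10
f 9 10 3
f 10 1 11
f 10 11 3
f 11 1 12
f 11 12 3
f 12 1 13
f 12 13 3
f 13 1 14
f 13 14 3
f 14 1 15
f 14 15 3
f 15 1 16
f 15 16 3
f 16 1 17
f 16 17 3
f 17 1 2
f 17 2 3
f 19 21 18
f 22 19 18
f 18 21 20
f 20 22 18
f 19 25 21
f 23 19 22
f 23 25 19
f 21 25 20
f 24 22 20
f 20 25 24
f 24 23 22
f 25 23 24
f 27 26 30
f 27 30 28
f 28 30 31
f 28 31 29
f 30 26 32
f 30 32 31
f 31 32 33
f 31 33 29
f 32 26 34
f 32 34 33
f 33 34 35
f 33 35 29
f 34 26 36
f 34 36 35
f 35 36 37
f 35 37 29
f 36 26 38
f 36 38 37
f 37 38 39
f 37 39 29
f 38 26 40
f 38 40 39
f 39 40 41
f 39 41 29
f 40 26 42
f 40 42 41
f 41 42 43
f 41 43 29
f 42 26 44
f 42 44 43
f 43 44 45
f 43 45 29
f 44 26 46
f 44 46 45
f 45 46 47
f 45 47 29
f 46 26 48
f 46 48 47
f 47 48 49
f 47 49 29
f 48 26 27
f 48 27 49
f 49 27 28
f 49 28 29
f 50 61 55
f 50 55 51
f 50 51 57
f 50 57 60
f 50 60 61
f 51 55 59
f 55 61 54
f 61 60 52
f 60 57 56
f 57 51 58
f 53 59 54
f 53 54 52
f 53 52 56
f 53 56 58
f 53 58 59
f 54 59 55
f 52 54 61
f 56 52 60
f 58 56 57
f 59 58 51



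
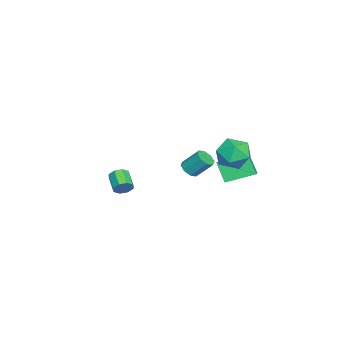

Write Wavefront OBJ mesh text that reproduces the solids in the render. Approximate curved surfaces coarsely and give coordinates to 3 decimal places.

v -2.031 -3.461 -3.05
v -1.677 -3.636 -2.559
v -2.676 -4.134 -2.018
v -3.029 -3.959 -2.51
v -1.866 -3.196 -2.503
v -2.865 -3.694 -1.962
v -2.152 -2.911 -2.768
v -3.151 -3.409 -2.227
v -2.366 -2.949 -3.198
v -3.365 -3.446 -2.657
v -2.384 -3.286 -3.542
v -3.383 -3.784 -3.001
v -2.195 -3.726 -3.598
v -3.194 -4.224 -3.057
v -1.909 -4.011 -3.333
v -2.908 -4.509 -2.792
v -1.695 -3.974 -2.903
v -2.694 -4.471 -2.362
v 3.259 4.594 3.117
v 4.125 4.142 2.603
v 3.395 3.378 4.417
v 4.261 2.926 3.903
v 4.352 3.926 4.361
v 4.267 4.678 3.558
v 3.253 2.842 3.462
v 3.168 3.594 2.659
v 4.121 3.059 2.817
v 4.8 3.729 3.372
v 2.72 3.791 3.648
v 3.399 4.461 4.203
v -3.3 1.765 -1.024
v -1.636 1.96 -0.192
v -3.789 3.463 -0.442
v -2.125 3.658 0.389
v -2.755 2.342 -2.249
v -1.091 2.537 -1.418
v -3.244 4.04 -1.668
v -1.58 4.235 -0.836
v 0.21 0.763 0.149
v 0.793 0.932 -0.02
v 0.813 1.866 0.982
v 0.23 1.697 1.151
v 0.454 1.186 -0.25
v 0.473 2.12 0.752
v -0.028 1.192 -0.246
v -0.009 2.126 0.756
v -0.371 0.947 -0.011
v -0.351 1.881 0.991
v -0.373 0.594 0.318
v -0.353 1.528 1.32
v -0.033 0.34 0.548
v -0.014 1.274 1.55
v 0.449 0.334 0.544
v 0.468 1.268 1.546
v 0.791 0.579 0.309
v 0.811 1.513 1.311
f 2 1 5
f 2 5 3
f 3 5 6
f 3 6 4
f 5 1 7
f 5 7 6
f 6 7 8
f 6 8 4
f 7 1 9
f 7 9 8
f 8 9 10
f 8 10 4
f 9 1 11
f 9 11 10
f 10 11 12
f 10 12 4
f 11 1 13
f 11 13 12
f 12 13 14
f 12 14 4
f 13 1 15
f 13 15 14
f 14 15 16
f 14 16 4
f 15 1 17
f 15 17 16
f 16 17 18
f 16 18 4
f 17 1 2
f 17 2 18
f 18 2 3
f 18 3 4
f 19 30 24
f 19 24 20
f 19 20 26
f 19 26 29
f 19 29 30
f 20 24 28
f 24 30 23
f 30 29 21
f 29 26 25
f 26 20 27
f 22 28 23
f 22 23 21
f 22 21 25
f 22 25 27
f 22 27 28
f 23 28 24
f 21 23 30
f 25 21 29
f 27 25 26
f 28 27 20
f 32 34 31
f 35 32 31
f 31 34 33
f 33 35 31
f 32 38 34
f 36 32 35
f 36 38 32
f 34 38 33
f 37 35 33
f 33 38 37
f 37 36 35
f 38 36 37
f 40 39 43
f 40 43 41
f 41 43 44
f 41 44 42
f 43 39 45
f 43 45 44
f 44 45 46
f 44 46 42
f 45 39 47
f 45 47 46
f 46 47 48
f 46 48 42
f 47 39 49
f 47 49 48
f 48 49 50
f 48 50 42
f 49 39 51
f 49 51 50
f 50 51 52
f 50 52 42
f 51 39 53
f 51 53 52
f 52 53 54
f 52 54 42
f 53 39 55
f 53 55 54
f 54 55 56
f 54 56 42
f 55 39 40
f 55 40 56
f 56 40 41
f 56 41 42



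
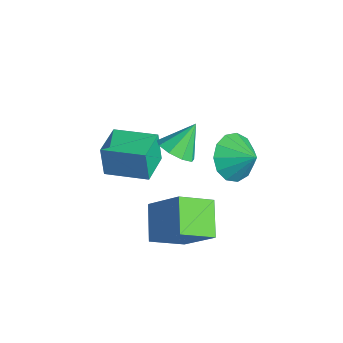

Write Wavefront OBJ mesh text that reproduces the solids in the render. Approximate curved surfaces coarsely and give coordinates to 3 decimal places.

v 2.733 0.232 1.169
v 3.146 0.634 0.256
v 3.607 0.748 1.791
v 2.753 1.049 0.463
v 2.353 1.204 0.895
v 2.074 1.051 1.413
v 2.005 0.638 1.855
v 2.166 0.096 2.078
v 2.508 -0.404 2.013
v 2.922 -0.701 1.68
v 3.275 -0.702 1.185
v 3.457 -0.407 0.684
v 3.409 0.091 0.338
v -0.241 -0.93 -0.795
v 0.582 -0.995 -0.557
v -0.499 0.03 0.355
v 0.518 -0.553 -0.94
v 0.098 -0.288 -1.255
v -0.48 -0.323 -1.355
v -0.947 -0.642 -1.193
v -1.084 -1.096 -0.845
v -0.827 -1.472 -0.473
v -0.295 -1.595 -0.252
v 0.261 -1.406 -0.285
v 2.133 -1.518 -4.399
v 2.126 -2.98 -3.59
v 0.787 -1.018 -3.507
v 0.78 -2.48 -2.699
v 3.36 -0.74 -2.981
v 3.353 -2.202 -2.173
v 2.014 -0.24 -2.09
v 2.007 -1.702 -1.281
v -1.483 -3.458 -2.531
v -1.671 -3.523 -1.105
v -2.646 -2.47 -2.639
v -2.834 -2.535 -1.212
v -0.286 -2.025 -2.308
v -0.474 -2.09 -0.881
v -1.449 -1.037 -2.415
v -1.637 -1.102 -0.989
f 2 1 4
f 2 4 3
f 4 1 5
f 4 5 3
f 5 1 6
f 5 6 3
f 6 1 7
f 6 7 3
f 7 1 8
f 7 8 3
f 8 1 9
f 8 9 3
f 9 1 10
f 9 10 3
f 10 1 11
f 10 11 3
f 11 1 12
f 11 12 3
f 12 1 13
f 12 13 3
f 13 1 2
f 13 2 3
f 15 14 17
f 15 17 16
f 17 14 18
f 17 18 16
f 18 14 19
f 18 19 16
f 19 14 20
f 19 20 16
f 20 14 21
f 20 21 16
f 21 14 22
f 21 22 16
f 22 14 23
f 22 23 16
f 23 14 24
f 23 24 16
f 24 14 15
f 24 15 16
f 26 28 25
f 29 26 25
f 25 28 27
f 27 29 25
f 26 32 28
f 30 26 29
f 30 32 26
f 28 32 27
f 31 29 27
f 27 32 31
f 31 30 29
f 32 30 31
f 34 36 33
f 37 34 33
f 33 36 35
f 35 37 33
f 34 40 36
f 38 34 37
f 38 40 34
f 36 40 35
f 39 37 35
f 35 40 39
f 39 38 37
f 40 38 39



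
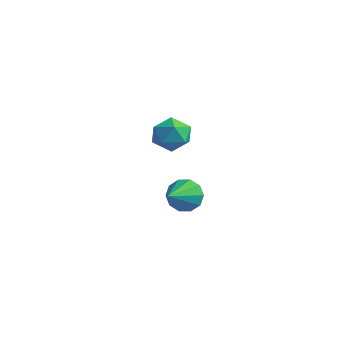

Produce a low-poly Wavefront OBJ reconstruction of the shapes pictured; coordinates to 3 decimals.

v -1.386 3.178 -2.918
v -0.978 3.144 -3.498
v -0.854 2.122 -2.482
v -0.764 3.378 -3.194
v -0.787 3.535 -2.785
v -1.039 3.555 -2.427
v -1.424 3.432 -2.256
v -1.794 3.211 -2.338
v -2.009 2.978 -2.641
v -1.985 2.821 -3.05
v -1.733 2.8 -3.409
v -1.348 2.924 -3.58
v 0.487 1.236 0.69
v 1.114 1.583 0.81
v 0.726 0.497 1.57
v 1.353 0.844 1.69
v 0.722 1.172 1.838
v 0.575 1.628 1.294
v 1.265 0.452 1.086
v 1.118 0.908 0.542
v 1.594 1.098 1.055
v 1.259 1.542 1.52
v 0.581 0.538 0.86
v 0.246 0.982 1.325
f 2 1 4
f 2 4 3
f 4 1 5
f 4 5 3
f 5 1 6
f 5 6 3
f 6 1 7
f 6 7 3
f 7 1 8
f 7 8 3
f 8 1 9
f 8 9 3
f 9 1 10
f 9 10 3
f 10 1 11
f 10 11 3
f 11 1 12
f 11 12 3
f 12 1 2
f 12 2 3
f 13 24 18
f 13 18 14
f 13 14 20
f 13 20 23
f 13 23 24
f 14 18 22
f 18 24 17
f 24 23 15
f 23 20 19
f 20 14 21
f 16 22 17
f 16 17 15
f 16 15 19
f 16 19 21
f 16 21 22
f 17 22 18
f 15 17 24
f 19 15 23
f 21 19 20
f 22 21 14



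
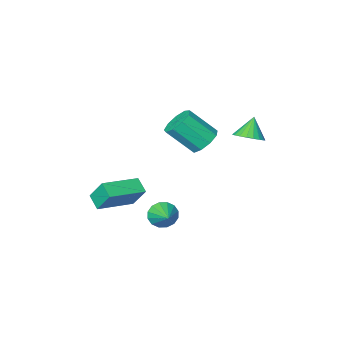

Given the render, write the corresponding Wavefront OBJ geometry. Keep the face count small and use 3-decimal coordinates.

v -0.694 3.511 3.382
v -0.004 3.453 3.697
v -1.186 3.169 4.398
v -0.081 3.753 3.761
v -0.263 4.011 3.759
v -0.52 4.183 3.692
v -0.807 4.238 3.572
v -1.074 4.168 3.419
v -1.276 3.984 3.259
v -1.376 3.719 3.121
v -1.359 3.417 3.027
v -1.227 3.132 2.996
v -1.003 2.912 3.03
v -0.725 2.796 3.126
v -0.441 2.804 3.266
v -0.202 2.933 3.426
v -0.047 3.163 3.578
v 2.122 -2.143 -3.289
v 2.103 -2.933 -2.799
v 1.833 -1.416 -2.128
v 1.813 -2.206 -1.638
v 4.147 -1.954 -2.902
v 4.127 -2.744 -2.412
v 3.857 -1.227 -1.741
v 3.838 -2.017 -1.251
v 2.535 1.456 -1.867
v 2.917 1.101 -1.341
v 2.865 2.544 -1.373
v 3.167 1.155 -1.626
v 3.248 1.289 -1.976
v 3.138 1.468 -2.296
v 2.866 1.644 -2.502
v 2.506 1.769 -2.537
v 2.153 1.81 -2.393
v 1.903 1.756 -2.108
v 1.822 1.622 -1.758
v 1.933 1.443 -1.438
v 2.204 1.268 -1.232
v 2.565 1.143 -1.197
v -0.66 -0.213 1.201
v -0.148 -0.53 0.587
v 0.893 -1.324 1.865
v 0.38 -1.007 2.479
v 0.045 -0.001 0.758
v 1.086 -0.795 2.036
v -0.091 0.428 1.136
v 0.95 -0.366 2.414
v -0.494 0.558 1.544
v 0.547 -0.237 2.823
v -0.975 0.327 1.792
v 0.066 -0.468 3.07
v -1.309 -0.157 1.763
v -0.268 -0.951 3.042
v -1.339 -0.667 1.471
v -0.298 -1.461 2.75
v -1.052 -0.964 1.053
v -0.011 -1.758 2.331
v -0.582 -0.91 0.703
v 0.459 -1.704 1.982
f 2 1 4
f 2 4 3
f 4 1 5
f 4 5 3
f 5 1 6
f 5 6 3
f 6 1 7
f 6 7 3
f 7 1 8
f 7 8 3
f 8 1 9
f 8 9 3
f 9 1 10
f 9 10 3
f 10 1 11
f 10 11 3
f 11 1 12
f 11 12 3
f 12 1 13
f 12 13 3
f 13 1 14
f 13 14 3
f 14 1 15
f 14 15 3
f 15 1 16
f 15 16 3
f 16 1 17
f 16 17 3
f 17 1 2
f 17 2 3
f 19 21 18
f 22 19 18
f 18 21 20
f 20 22 18
f 19 25 21
f 23 19 22
f 23 25 19
f 21 25 20
f 24 22 20
f 20 25 24
f 24 23 22
f 25 23 24
f 27 26 29
f 27 29 28
f 29 26 30
f 29 30 28
f 30 26 31
f 30 31 28
f 31 26 32
f 31 32 28
f 32 26 33
f 32 33 28
f 33 26 34
f 33 34 28
f 34 26 35
f 34 35 28
f 35 26 36
f 35 36 28
f 36 26 37
f 36 37 28
f 37 26 38
f 37 38 28
f 38 26 39
f 38 39 28
f 39 26 27
f 39 27 28
f 41 40 44
f 41 44 42
f 42 44 45
f 42 45 43
f 44 40 46
f 44 46 45
f 45 46 47
f 45 47 43
f 46 40 48
f 46 48 47
f 47 48 49
f 47 49 43
f 48 40 50
f 48 50 49
f 49 50 51
f 49 51 43
f 50 40 52
f 50 52 51
f 51 52 53
f 51 53 43
f 52 40 54
f 52 54 53
f 53 54 55
f 53 55 43
f 54 40 56
f 54 56 55
f 55 56 57
f 55 57 43
f 56 40 58
f 56 58 57
f 57 58 59
f 57 59 43
f 58 40 41
f 58 41 59
f 59 41 42
f 59 42 43



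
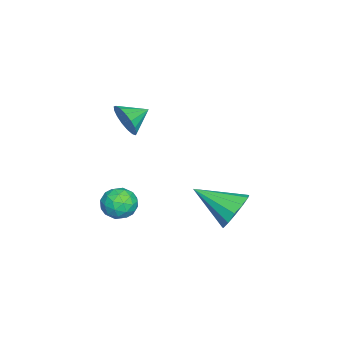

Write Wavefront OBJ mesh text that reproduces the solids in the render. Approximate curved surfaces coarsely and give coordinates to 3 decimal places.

v 0.492 -2.187 -2.339
v 1.249 -2.145 -2.221
v 0.611 -3.375 -2.679
v 1.368 -3.333 -2.561
v 0.885 -3.304 -1.966
v 0.811 -2.57 -1.755
v 1.049 -2.95 -3.145
v 0.975 -2.216 -2.934
v 1.593 -2.616 -2.719
v 1.492 -2.835 -1.99
v 0.368 -2.685 -2.91
v 0.267 -2.904 -2.181
v 0.86 -2.061 -2.25
v 1 -3.459 -2.65
v 0.716 -3.442 -2.3
v 1.161 -3.417 -2.231
v 0.603 -2.311 -1.976
v 1.048 -2.286 -1.907
v 0.834 -2.968 -1.757
v 0.812 -3.234 -2.993
v 1.257 -3.209 -2.924
v 0.699 -2.103 -2.669
v 1.144 -2.078 -2.6
v 1.026 -2.552 -3.143
v 1.507 -2.314 -2.474
v 1.578 -3.012 -2.674
v 1.39 -2.787 -3.017
v 1.346 -2.356 -2.893
v 1.448 -2.442 -2.045
v 1.518 -3.141 -2.245
v 1.234 -3.124 -1.895
v 1.191 -2.692 -1.771
v 1.65 -2.72 -2.338
v 0.342 -2.379 -2.655
v 0.412 -3.078 -2.855
v 0.669 -2.828 -3.129
v 0.626 -2.396 -3.005
v 0.282 -2.508 -2.226
v 0.353 -3.206 -2.426
v 0.514 -3.164 -2.007
v 0.47 -2.733 -1.883
v 0.21 -2.8 -2.562
v -3.154 -3.638 -0.474
v -2.681 -3.482 0.19
v -3.866 -2.882 -0.146
v -2.543 -3.232 -0.086
v -2.545 -3.075 -0.451
v -2.686 -3.047 -0.821
v -2.934 -3.154 -1.112
v -3.233 -3.373 -1.257
v -3.513 -3.652 -1.222
v -3.711 -3.928 -1.016
v -3.782 -4.138 -0.686
v -3.708 -4.233 -0.308
v -3.508 -4.192 0.033
v -3.226 -4.024 0.257
v -2.928 -3.768 0.314
v 0.899 1.671 -2.193
v 1.682 1.829 -1.779
v 0.761 0.029 -1.307
v 1.321 2.021 -1.479
v 0.825 2.101 -1.406
v 0.353 2.045 -1.583
v 0.054 1.871 -1.953
v 0.024 1.632 -2.4
v 0.27 1.406 -2.781
v 0.717 1.264 -2.975
v 1.221 1.251 -2.921
v 1.623 1.371 -2.636
v 1.795 1.586 -2.21
f 1 38 17
f 38 12 41
f 17 41 6
f 38 41 17
f 1 17 13
f 17 6 18
f 13 18 2
f 17 18 13
f 1 13 22
f 13 2 23
f 22 23 8
f 13 23 22
f 1 22 34
f 22 8 37
f 34 37 11
f 22 37 34
f 1 34 38
f 34 11 42
f 38 42 12
f 34 42 38
f 2 18 29
f 18 6 32
f 29 32 10
f 18 32 29
f 6 41 19
f 41 12 40
f 19 40 5
f 41 40 19
f 12 42 39
f 42 11 35
f 39 35 3
f 42 35 39
f 11 37 36
f 37 8 24
f 36 24 7
f 37 24 36
f 8 23 28
f 23 2 25
f 28 25 9
f 23 25 28
f 4 30 16
f 30 10 31
f 16 31 5
f 30 31 16
f 4 16 14
f 16 5 15
f 14 15 3
f 16 15 14
f 4 14 21
f 14 3 20
f 21 20 7
f 14 20 21
f 4 21 26
f 21 7 27
f 26 27 9
f 21 27 26
f 4 26 30
f 26 9 33
f 30 33 10
f 26 33 30
f 5 31 19
f 31 10 32
f 19 32 6
f 31 32 19
f 3 15 39
f 15 5 40
f 39 40 12
f 15 40 39
f 7 20 36
f 20 3 35
f 36 35 11
f 20 35 36
f 9 27 28
f 27 7 24
f 28 24 8
f 27 24 28
f 10 33 29
f 33 9 25
f 29 25 2
f 33 25 29
f 44 43 46
f 44 46 45
f 46 43 47
f 46 47 45
f 47 43 48
f 47 48 45
f 48 43 49
f 48 49 45
f 49 43 50
f 49 50 45
f 50 43 51
f 50 51 45
f 51 43 52
f 51 52 45
f 52 43 53
f 52 53 45
f 53 43 54
f 53 54 45
f 54 43 55
f 54 55 45
f 55 43 56
f 55 56 45
f 56 43 57
f 56 57 45
f 57 43 44
f 57 44 45
f 59 58 61
f 59 61 60
f 61 58 62
f 61 62 60
f 62 58 63
f 62 63 60
f 63 58 64
f 63 64 60
f 64 58 65
f 64 65 60
f 65 58 66
f 65 66 60
f 66 58 67
f 66 67 60
f 67 58 68
f 67 68 60
f 68 58 69
f 68 69 60
f 69 58 70
f 69 70 60
f 70 58 59
f 70 59 60



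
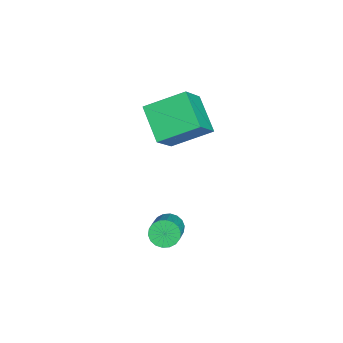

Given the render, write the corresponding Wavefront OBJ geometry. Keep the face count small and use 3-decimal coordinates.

v 1.659 0.55 -3.825
v 1.955 1.053 -4.193
v 3.197 0.973 -3.302
v 2.901 0.47 -2.935
v 1.807 1.207 -3.973
v 3.049 1.128 -3.082
v 1.63 1.232 -3.723
v 2.871 1.152 -2.833
v 1.458 1.121 -3.494
v 2.7 1.041 -2.603
v 1.326 0.897 -3.331
v 2.568 0.817 -2.44
v 1.261 0.604 -3.265
v 2.502 0.525 -2.374
v 1.274 0.301 -3.31
v 2.515 0.221 -2.419
v 1.363 0.047 -3.458
v 2.605 -0.033 -2.567
v 1.511 -0.108 -3.678
v 2.753 -0.187 -2.787
v 1.689 -0.132 -3.927
v 2.93 -0.212 -3.037
v 1.86 -0.021 -4.157
v 3.102 -0.101 -3.266
v 1.992 0.203 -4.32
v 3.234 0.123 -3.429
v 2.058 0.495 -4.386
v 3.299 0.416 -3.495
v 2.045 0.799 -4.341
v 3.286 0.719 -3.45
v -0.813 0.492 -0.572
v -2.303 -0.223 0.385
v -1.105 2.302 0.323
v -2.596 1.587 1.28
v 0.356 -0.027 0.86
v -1.135 -0.742 1.817
v 0.063 1.783 1.755
v -1.427 1.068 2.712
f 2 1 5
f 2 5 3
f 3 5 6
f 3 6 4
f 5 1 7
f 5 7 6
f 6 7 8
f 6 8 4
f 7 1 9
f 7 9 8
f 8 9 10
f 8 10 4
f 9 1 11
f 9 11 10
f 10 11 12
f 10 12 4
f 11 1 13
f 11 13 12
f 12 13 14
f 12 14 4
f 13 1 15
f 13 15 14
f 14 15 16
f 14 16 4
f 15 1 17
f 15 17 16
f 16 17 18
f 16 18 4
f 17 1 19
f 17 19 18
f 18 19 20
f 18 20 4
f 19 1 21
f 19 21 20
f 20 21 22
f 20 22 4
f 21 1 23
f 21 23 22
f 22 23 24
f 22 24 4
f 23 1 25
f 23 25 24
f 24 25 26
f 24 26 4
f 25 1 27
f 25 27 26
f 26 27 28
f 26 28 4
f 27 1 29
f 27 29 28
f 28 29 30
f 28 30 4
f 29 1 2
f 29 2 30
f 30 2 3
f 30 3 4
f 32 34 31
f 35 32 31
f 31 34 33
f 33 35 31
f 32 38 34
f 36 32 35
f 36 38 32
f 34 38 33
f 37 35 33
f 33 38 37
f 37 36 35
f 38 36 37



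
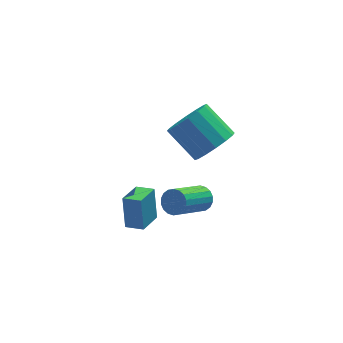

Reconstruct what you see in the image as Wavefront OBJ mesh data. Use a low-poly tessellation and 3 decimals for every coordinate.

v -1.334 1.567 -3.12
v -1.315 2.083 -1.637
v -0.536 2.533 -3.466
v -0.517 3.049 -1.984
v -0.663 1.071 -2.956
v -0.644 1.587 -1.474
v 0.135 2.037 -3.303
v 0.154 2.553 -1.82
v 2.586 1.963 1.118
v 3.173 2.758 0.761
v 2.28 3.912 1.866
v 1.694 3.117 2.222
v 2.742 2.742 0.43
v 1.849 3.895 1.535
v 2.27 2.517 0.284
v 1.377 3.671 1.388
v 1.882 2.143 0.36
v 0.989 3.297 1.465
v 1.683 1.722 0.64
v 0.79 2.876 1.744
v 1.726 1.365 1.047
v 0.834 2.519 2.152
v 2 1.168 1.474
v 1.107 2.322 2.579
v 2.431 1.185 1.805
v 1.538 2.338 2.91
v 2.903 1.409 1.952
v 2.01 2.563 3.056
v 3.291 1.783 1.875
v 2.398 2.937 2.98
v 3.49 2.204 1.596
v 2.597 3.358 2.7
v 3.446 2.561 1.188
v 2.554 3.715 2.293
v 2.248 2.917 -3.38
v 2.714 2.611 -3.045
v 1.298 1.637 -1.965
v 0.832 1.943 -2.3
v 2.669 2.85 -2.889
v 1.253 1.876 -1.809
v 2.54 3.103 -2.83
v 1.124 2.129 -1.75
v 2.354 3.318 -2.88
v 0.938 2.344 -1.8
v 2.146 3.454 -3.029
v 0.73 2.48 -1.948
v 1.959 3.484 -3.247
v 0.543 2.51 -2.167
v 1.829 3.401 -3.492
v 0.413 2.427 -2.412
v 1.782 3.223 -3.715
v 0.366 2.249 -2.635
v 1.827 2.984 -3.871
v 0.411 2.01 -2.791
v 1.956 2.731 -3.93
v 0.54 1.757 -2.85
v 2.142 2.516 -3.88
v 0.726 1.542 -2.8
v 2.35 2.38 -3.732
v 0.934 1.406 -2.651
v 2.537 2.35 -3.513
v 1.121 1.376 -2.433
v 2.667 2.433 -3.268
v 1.251 1.459 -2.188
f 2 4 1
f 5 2 1
f 1 4 3
f 3 5 1
f 2 8 4
f 6 2 5
f 6 8 2
f 4 8 3
f 7 5 3
f 3 8 7
f 7 6 5
f 8 6 7
f 10 9 13
f 10 13 11
f 11 13 14
f 11 14 12
f 13 9 15
f 13 15 14
f 14 15 16
f 14 16 12
f 15 9 17
f 15 17 16
f 16 17 18
f 16 18 12
f 17 9 19
f 17 19 18
f 18 19 20
f 18 20 12
f 19 9 21
f 19 21 20
f 20 21 22
f 20 22 12
f 21 9 23
f 21 23 22
f 22 23 24
f 22 24 12
f 23 9 25
f 23 25 24
f 24 25 26
f 24 26 12
f 25 9 27
f 25 27 26
f 26 27 28
f 26 28 12
f 27 9 29
f 27 29 28
f 28 29 30
f 28 30 12
f 29 9 31
f 29 31 30
f 30 31 32
f 30 32 12
f 31 9 33
f 31 33 32
f 32 33 34
f 32 34 12
f 33 9 10
f 33 10 34
f 34 10 11
f 34 11 12
f 36 35 39
f 36 39 37
f 37 39 40
f 37 40 38
f 39 35 41
f 39 41 40
f 40 41 42
f 40 42 38
f 41 35 43
f 41 43 42
f 42 43 44
f 42 44 38
f 43 35 45
f 43 45 44
f 44 45 46
f 44 46 38
f 45 35 47
f 45 47 46
f 46 47 48
f 46 48 38
f 47 35 49
f 47 49 48
f 48 49 50
f 48 50 38
f 49 35 51
f 49 51 50
f 50 51 52
f 50 52 38
f 51 35 53
f 51 53 52
f 52 53 54
f 52 54 38
f 53 35 55
f 53 55 54
f 54 55 56
f 54 56 38
f 55 35 57
f 55 57 56
f 56 57 58
f 56 58 38
f 57 35 59
f 57 59 58
f 58 59 60
f 58 60 38
f 59 35 61
f 59 61 60
f 60 61 62
f 60 62 38
f 61 35 63
f 61 63 62
f 62 63 64
f 62 64 38
f 63 35 36
f 63 36 64
f 64 36 37
f 64 37 38



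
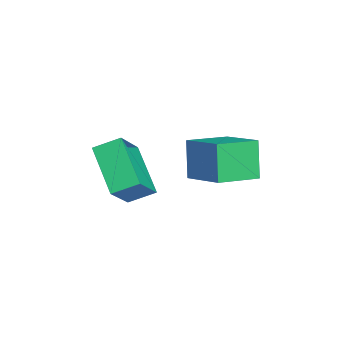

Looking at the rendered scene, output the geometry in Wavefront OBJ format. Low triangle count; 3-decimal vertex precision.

v -3.617 1.936 -3.256
v -4.141 1.863 -1.971
v -2.518 2.875 -2.754
v -3.043 2.802 -1.469
v -2.757 0.778 -2.971
v -3.282 0.705 -1.686
v -1.659 1.717 -2.469
v -2.183 1.644 -1.184
v -2.705 -1.986 -1.783
v -2.778 -1.147 -1.367
v -3.705 -1.597 -2.743
v -3.778 -0.758 -2.328
v -1.382 -1.322 -2.892
v -1.455 -0.483 -2.477
v -2.382 -0.933 -3.853
v -2.455 -0.094 -3.437
f 2 4 1
f 5 2 1
f 1 4 3
f 3 5 1
f 2 8 4
f 6 2 5
f 6 8 2
f 4 8 3
f 7 5 3
f 3 8 7
f 7 6 5
f 8 6 7
f 10 12 9
f 13 10 9
f 9 12 11
f 11 13 9
f 10 16 12
f 14 10 13
f 14 16 10
f 12 16 11
f 15 13 11
f 11 16 15
f 15 14 13
f 16 14 15



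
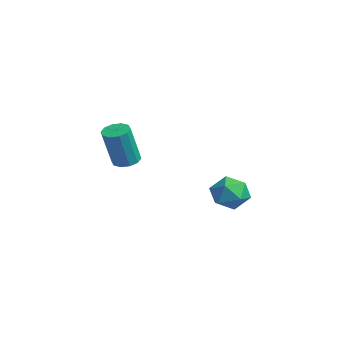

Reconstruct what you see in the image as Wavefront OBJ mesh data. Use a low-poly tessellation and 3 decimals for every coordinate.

v 0.907 3.465 -2.427
v 1.323 4.015 -3.121
v 2.337 3.125 -1.839
v 2.753 3.675 -2.533
v 2.227 4.097 -1.825
v 1.344 4.307 -2.188
v 2.316 2.833 -2.772
v 1.433 3.043 -3.135
v 2.194 3.624 -3.334
v 2.139 4.405 -2.749
v 1.521 2.735 -2.211
v 1.466 3.516 -1.626
v 2.899 -1.416 0.405
v 3.44 -1.112 0.393
v 3.801 -1.68 2.223
v 3.261 -1.984 2.235
v 3.171 -0.871 0.521
v 3.532 -1.439 2.351
v 2.799 -0.838 0.604
v 3.16 -1.406 2.434
v 2.465 -1.025 0.612
v 2.826 -1.593 2.442
v 2.297 -1.362 0.541
v 2.658 -1.93 2.371
v 2.359 -1.72 0.417
v 2.72 -2.288 2.247
v 2.628 -1.961 0.289
v 2.989 -2.529 2.119
v 3 -1.994 0.206
v 3.361 -2.562 2.036
v 3.334 -1.807 0.198
v 3.695 -2.375 2.028
v 3.502 -1.47 0.269
v 3.863 -2.038 2.099
f 1 12 6
f 1 6 2
f 1 2 8
f 1 8 11
f 1 11 12
f 2 6 10
f 6 12 5
f 12 11 3
f 11 8 7
f 8 2 9
f 4 10 5
f 4 5 3
f 4 3 7
f 4 7 9
f 4 9 10
f 5 10 6
f 3 5 12
f 7 3 11
f 9 7 8
f 10 9 2
f 14 13 17
f 14 17 15
f 15 17 18
f 15 18 16
f 17 13 19
f 17 19 18
f 18 19 20
f 18 20 16
f 19 13 21
f 19 21 20
f 20 21 22
f 20 22 16
f 21 13 23
f 21 23 22
f 22 23 24
f 22 24 16
f 23 13 25
f 23 25 24
f 24 25 26
f 24 26 16
f 25 13 27
f 25 27 26
f 26 27 28
f 26 28 16
f 27 13 29
f 27 29 28
f 28 29 30
f 28 30 16
f 29 13 31
f 29 31 30
f 30 31 32
f 30 32 16
f 31 13 33
f 31 33 32
f 32 33 34
f 32 34 16
f 33 13 14
f 33 14 34
f 34 14 15
f 34 15 16



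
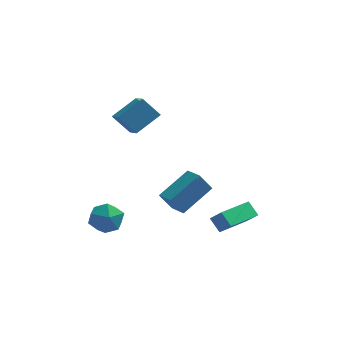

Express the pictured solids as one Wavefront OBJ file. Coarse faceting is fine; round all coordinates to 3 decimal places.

v -3.282 2.361 2.097
v -2.801 0.949 2.912
v -2.113 3.267 2.975
v -1.631 1.854 3.79
v -2.329 2.106 1.09
v -1.847 0.693 1.905
v -1.159 3.011 1.968
v -0.678 1.599 2.783
v 2.668 -4.437 -1.849
v 3.232 -4.752 -1.167
v 2.167 -3.946 -1.208
v 2.732 -4.261 -0.526
v 3.948 -2.759 -2.134
v 4.513 -3.074 -1.452
v 3.448 -2.268 -1.493
v 4.012 -2.583 -0.811
v -0.577 -1.001 -1.633
v 0.798 0.311 -0.564
v 0.071 -0.813 -2.697
v 1.446 0.499 -1.628
v 0.074 -1.879 -1.392
v 1.449 -0.567 -0.323
v 0.722 -1.691 -2.456
v 2.097 -0.379 -1.387
v -3.313 -2.313 -2.646
v -2.722 -2.176 -1.8
v -3.398 -3.964 -2.32
v -2.807 -3.827 -1.474
v -3.778 -3.453 -1.497
v -3.726 -2.433 -1.698
v -2.394 -3.707 -2.422
v -2.342 -2.687 -2.623
v -2.154 -3.038 -1.661
v -3.01 -2.881 -1.09
v -3.11 -3.259 -3.03
v -3.966 -3.102 -2.459
f 2 4 1
f 5 2 1
f 1 4 3
f 3 5 1
f 2 8 4
f 6 2 5
f 6 8 2
f 4 8 3
f 7 5 3
f 3 8 7
f 7 6 5
f 8 6 7
f 10 12 9
f 13 10 9
f 9 12 11
f 11 13 9
f 10 16 12
f 14 10 13
f 14 16 10
f 12 16 11
f 15 13 11
f 11 16 15
f 15 14 13
f 16 14 15
f 18 20 17
f 21 18 17
f 17 20 19
f 19 21 17
f 18 24 20
f 22 18 21
f 22 24 18
f 20 24 19
f 23 21 19
f 19 24 23
f 23 22 21
f 24 22 23
f 25 36 30
f 25 30 26
f 25 26 32
f 25 32 35
f 25 35 36
f 26 30 34
f 30 36 29
f 36 35 27
f 35 32 31
f 32 26 33
f 28 34 29
f 28 29 27
f 28 27 31
f 28 31 33
f 28 33 34
f 29 34 30
f 27 29 36
f 31 27 35
f 33 31 32
f 34 33 26



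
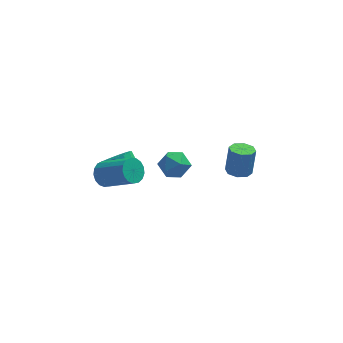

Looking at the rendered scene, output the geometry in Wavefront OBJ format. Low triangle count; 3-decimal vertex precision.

v 3.43 0.035 -1.74
v 3.771 -0.535 -1.657
v 3.972 -0.206 -0.217
v 3.63 0.365 -0.3
v 4.074 -0.142 -1.789
v 4.274 0.187 -0.349
v 3.999 0.354 -1.892
v 4.199 0.684 -0.453
v 3.591 0.664 -1.906
v 3.791 0.993 -0.467
v 3.088 0.606 -1.823
v 3.289 0.935 -0.383
v 2.786 0.213 -1.691
v 2.986 0.542 -0.251
v 2.861 -0.284 -1.587
v 3.061 0.046 -0.148
v 3.269 -0.593 -1.573
v 3.469 -0.264 -0.134
v -3.198 -2.739 1.403
v -2.796 -2.842 0.84
v -1.5 -3.763 1.933
v -1.902 -3.661 2.497
v -2.69 -2.548 0.962
v -1.394 -3.47 2.055
v -2.7 -2.298 1.185
v -1.404 -3.22 2.278
v -2.825 -2.15 1.458
v -1.528 -3.071 2.551
v -3.035 -2.136 1.718
v -1.738 -3.057 2.811
v -3.282 -2.26 1.907
v -1.986 -3.182 3
v -3.51 -2.494 1.98
v -2.214 -3.416 3.073
v -3.667 -2.785 1.921
v -2.371 -3.706 3.014
v -3.716 -3.064 1.744
v -2.42 -3.986 2.837
v -3.647 -3.27 1.488
v -2.35 -4.191 2.581
v -3.475 -3.354 1.213
v -2.178 -4.275 2.306
v -3.239 -3.297 0.982
v -1.943 -4.218 2.075
v -2.994 -3.112 0.847
v -1.698 -4.034 1.94
v 0.824 1.542 -1.478
v 1.234 1.078 -2.122
v -0.434 1.402 -2.178
v -0.024 0.938 -2.822
v -0.12 0.583 -2.008
v 0.657 0.669 -1.575
v 0.143 1.811 -2.725
v 0.92 1.897 -2.292
v 0.813 1.244 -2.893
v 0.651 0.485 -2.449
v 0.149 1.995 -1.851
v -0.013 1.236 -1.407
v -2.056 0.646 -2.529
v -1.478 1.311 -2.824
v -1.965 2.16 -1.866
v -2.544 1.494 -1.571
v -1.845 1.374 -3.067
v -2.333 2.223 -2.109
v -2.261 1.27 -3.187
v -2.749 2.119 -2.228
v -2.63 1.023 -3.156
v -3.118 1.872 -2.197
v -2.868 0.69 -2.981
v -3.355 1.539 -2.023
v -2.92 0.346 -2.703
v -3.407 1.195 -1.745
v -2.773 0.071 -2.385
v -3.261 0.92 -1.427
v -2.463 -0.072 -2.1
v -2.95 0.777 -1.142
v -2.06 -0.051 -1.914
v -2.547 0.797 -0.955
v -1.655 0.129 -1.868
v -2.142 0.978 -0.909
v -1.343 0.428 -1.974
v -1.83 1.277 -1.015
v -1.194 0.777 -2.207
v -1.681 1.626 -1.249
v -1.243 1.095 -2.514
v -1.73 1.944 -1.555
f 2 1 5
f 2 5 3
f 3 5 6
f 3 6 4
f 5 1 7
f 5 7 6
f 6 7 8
f 6 8 4
f 7 1 9
f 7 9 8
f 8 9 10
f 8 10 4
f 9 1 11
f 9 11 10
f 10 11 12
f 10 12 4
f 11 1 13
f 11 13 12
f 12 13 14
f 12 14 4
f 13 1 15
f 13 15 14
f 14 15 16
f 14 16 4
f 15 1 17
f 15 17 16
f 16 17 18
f 16 18 4
f 17 1 2
f 17 2 18
f 18 2 3
f 18 3 4
f 20 19 23
f 20 23 21
f 21 23 24
f 21 24 22
f 23 19 25
f 23 25 24
f 24 25 26
f 24 26 22
f 25 19 27
f 25 27 26
f 26 27 28
f 26 28 22
f 27 19 29
f 27 29 28
f 28 29 30
f 28 30 22
f 29 19 31
f 29 31 30
f 30 31 32
f 30 32 22
f 31 19 33
f 31 33 32
f 32 33 34
f 32 34 22
f 33 19 35
f 33 35 34
f 34 35 36
f 34 36 22
f 35 19 37
f 35 37 36
f 36 37 38
f 36 38 22
f 37 19 39
f 37 39 38
f 38 39 40
f 38 40 22
f 39 19 41
f 39 41 40
f 40 41 42
f 40 42 22
f 41 19 43
f 41 43 42
f 42 43 44
f 42 44 22
f 43 19 45
f 43 45 44
f 44 45 46
f 44 46 22
f 45 19 20
f 45 20 46
f 46 20 21
f 46 21 22
f 47 58 52
f 47 52 48
f 47 48 54
f 47 54 57
f 47 57 58
f 48 52 56
f 52 58 51
f 58 57 49
f 57 54 53
f 54 48 55
f 50 56 51
f 50 51 49
f 50 49 53
f 50 53 55
f 50 55 56
f 51 56 52
f 49 51 58
f 53 49 57
f 55 53 54
f 56 55 48
f 60 59 63
f 60 63 61
f 61 63 64
f 61 64 62
f 63 59 65
f 63 65 64
f 64 65 66
f 64 66 62
f 65 59 67
f 65 67 66
f 66 67 68
f 66 68 62
f 67 59 69
f 67 69 68
f 68 69 70
f 68 70 62
f 69 59 71
f 69 71 70
f 70 71 72
f 70 72 62
f 71 59 73
f 71 73 72
f 72 73 74
f 72 74 62
f 73 59 75
f 73 75 74
f 74 75 76
f 74 76 62
f 75 59 77
f 75 77 76
f 76 77 78
f 76 78 62
f 77 59 79
f 77 79 78
f 78 79 80
f 78 80 62
f 79 59 81
f 79 81 80
f 80 81 82
f 80 82 62
f 81 59 83
f 81 83 82
f 82 83 84
f 82 84 62
f 83 59 85
f 83 85 84
f 84 85 86
f 84 86 62
f 85 59 60
f 85 60 86
f 86 60 61
f 86 61 62

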